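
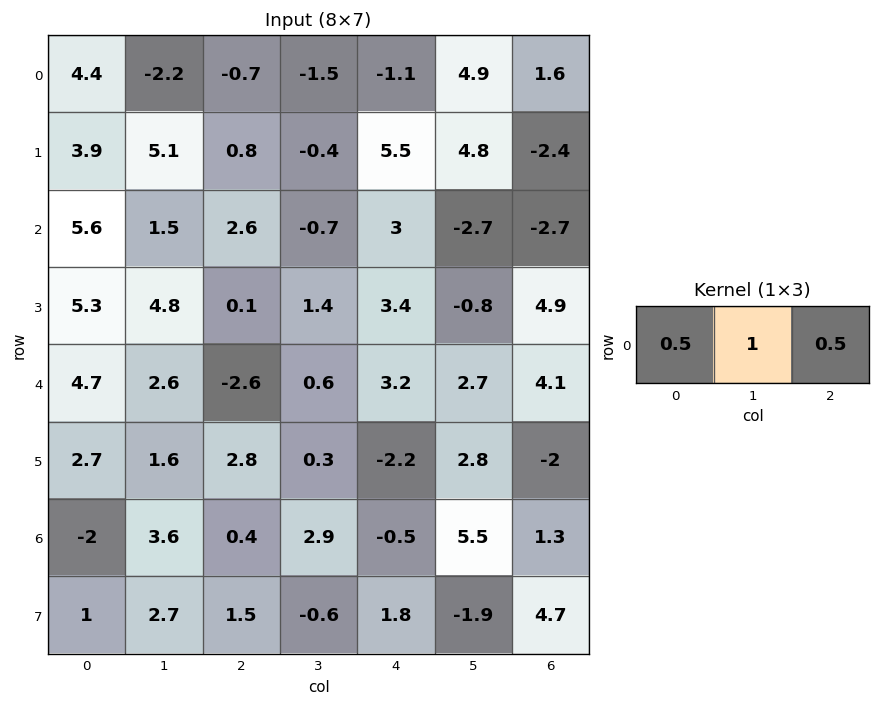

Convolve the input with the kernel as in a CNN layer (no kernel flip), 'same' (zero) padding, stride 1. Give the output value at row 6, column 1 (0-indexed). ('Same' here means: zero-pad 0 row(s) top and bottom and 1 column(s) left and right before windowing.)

2.8

The receptive field on the zero-padded input at this output position is [-2 3.6 0.4]. Elementwise product with the kernel and sum: -2·0.5 + 3.6·1 + 0.4·0.5.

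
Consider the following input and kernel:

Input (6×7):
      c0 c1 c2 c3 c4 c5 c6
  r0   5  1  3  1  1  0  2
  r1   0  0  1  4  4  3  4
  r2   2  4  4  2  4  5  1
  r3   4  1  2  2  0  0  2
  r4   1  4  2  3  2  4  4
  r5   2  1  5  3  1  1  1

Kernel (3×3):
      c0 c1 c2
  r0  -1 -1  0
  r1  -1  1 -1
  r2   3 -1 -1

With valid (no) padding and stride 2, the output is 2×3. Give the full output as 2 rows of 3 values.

-9 1 0
-14 -5 -13

Output[0,0]: The receptive field on the input at this output position is [5 1 3 / 0 0 1 / 2 4 4]. Elementwise product with the kernel and sum: 5·-1 + 1·-1 + 0·-1 + 0·1 + 1·-1 + 2·3 + 4·-1 + 4·-1.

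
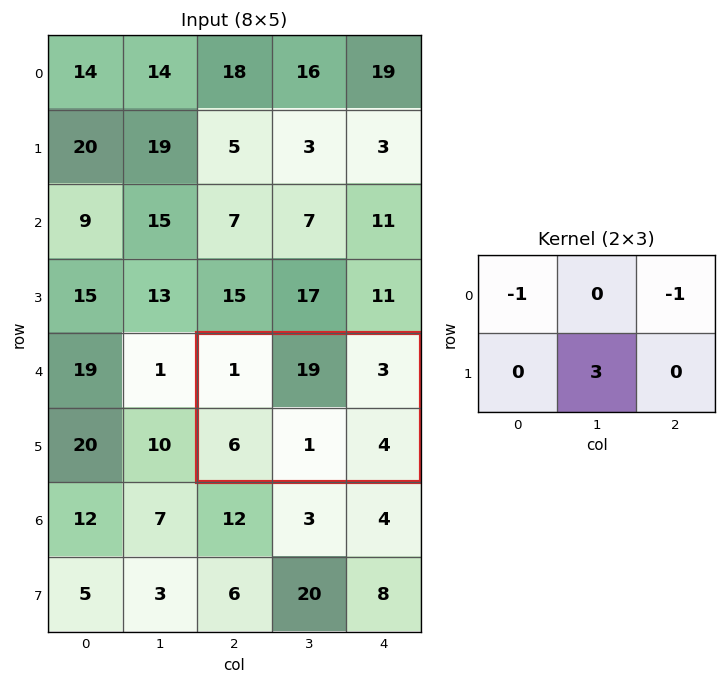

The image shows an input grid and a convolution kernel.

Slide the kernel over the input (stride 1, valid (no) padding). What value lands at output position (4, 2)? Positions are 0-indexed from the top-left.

-1

The receptive field on the input at this output position is [1 19 3 / 6 1 4]. Elementwise product with the kernel and sum: 1·-1 + 3·-1 + 1·3.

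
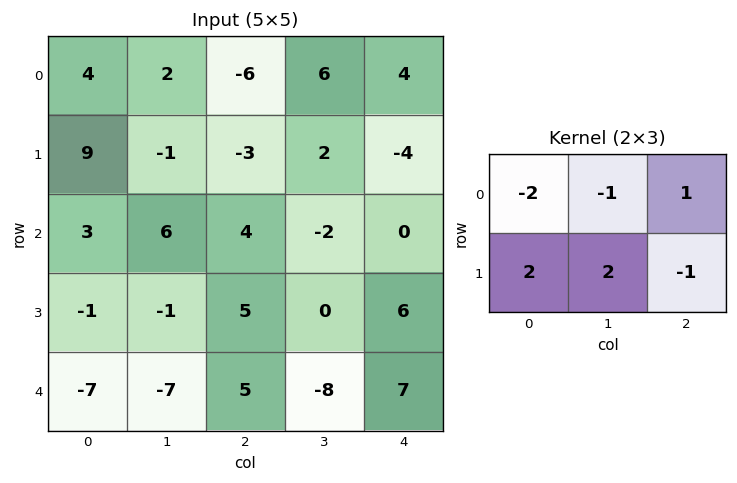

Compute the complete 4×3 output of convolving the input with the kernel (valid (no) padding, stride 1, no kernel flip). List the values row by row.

Output[0,0]: The receptive field on the input at this output position is [4 2 -6 / 9 -1 -3]. Elementwise product with the kernel and sum: 4·-2 + 2·-1 + -6·1 + 9·2 + -1·2 + -3·-1.

3 -2 12
-6 29 4
-17 -10 -2
-25 1 -17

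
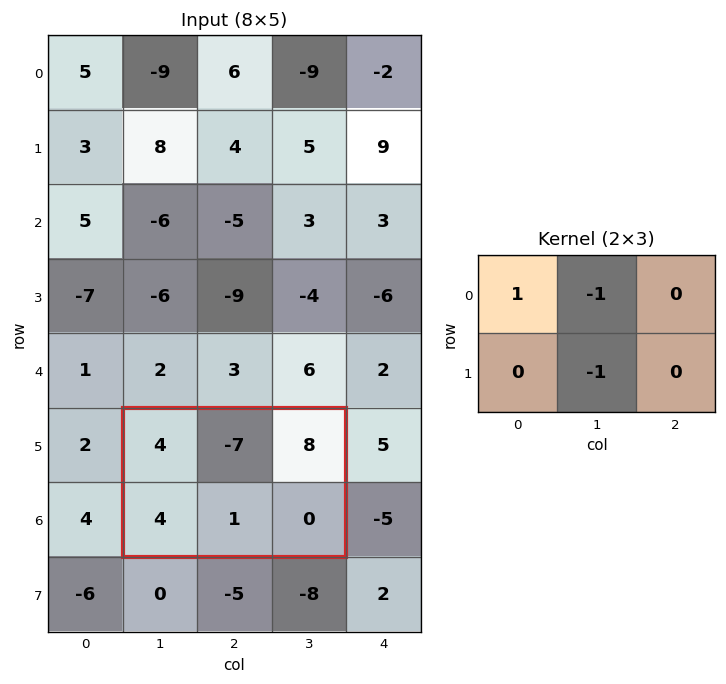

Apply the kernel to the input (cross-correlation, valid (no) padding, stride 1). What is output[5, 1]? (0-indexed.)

The receptive field on the input at this output position is [4 -7 8 / 4 1 0]. Elementwise product with the kernel and sum: 4·1 + -7·-1 + 1·-1.

10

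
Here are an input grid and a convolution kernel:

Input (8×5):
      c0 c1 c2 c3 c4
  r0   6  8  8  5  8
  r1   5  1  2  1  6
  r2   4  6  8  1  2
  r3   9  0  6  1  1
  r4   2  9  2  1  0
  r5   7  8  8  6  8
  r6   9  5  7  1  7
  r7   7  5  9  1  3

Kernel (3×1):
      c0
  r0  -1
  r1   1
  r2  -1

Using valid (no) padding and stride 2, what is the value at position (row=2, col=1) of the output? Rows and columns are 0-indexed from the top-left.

The receptive field on the input at this output position is [2 / 8 / 7]. Elementwise product with the kernel and sum: 2·-1 + 8·1 + 7·-1.

-1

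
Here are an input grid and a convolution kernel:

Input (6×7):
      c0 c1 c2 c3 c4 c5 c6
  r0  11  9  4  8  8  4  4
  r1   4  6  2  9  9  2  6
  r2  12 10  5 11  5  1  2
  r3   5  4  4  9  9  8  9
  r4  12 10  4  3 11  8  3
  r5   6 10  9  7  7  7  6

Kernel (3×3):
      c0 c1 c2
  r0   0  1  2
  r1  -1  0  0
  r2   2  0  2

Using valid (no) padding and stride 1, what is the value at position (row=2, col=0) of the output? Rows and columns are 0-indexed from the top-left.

47

The receptive field on the input at this output position is [12 10 5 / 5 4 4 / 12 10 4]. Elementwise product with the kernel and sum: 10·1 + 5·2 + 5·-1 + 12·2 + 4·2.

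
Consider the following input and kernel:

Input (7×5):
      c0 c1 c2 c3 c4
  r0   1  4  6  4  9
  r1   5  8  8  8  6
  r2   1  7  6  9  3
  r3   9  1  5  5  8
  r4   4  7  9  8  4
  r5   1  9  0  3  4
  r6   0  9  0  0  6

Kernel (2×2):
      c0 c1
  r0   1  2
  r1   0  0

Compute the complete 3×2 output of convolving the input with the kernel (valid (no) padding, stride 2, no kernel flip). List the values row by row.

9 14
15 24
18 25

Output[0,0]: The receptive field on the input at this output position is [1 4 / 5 8]. Elementwise product with the kernel and sum: 1·1 + 4·2.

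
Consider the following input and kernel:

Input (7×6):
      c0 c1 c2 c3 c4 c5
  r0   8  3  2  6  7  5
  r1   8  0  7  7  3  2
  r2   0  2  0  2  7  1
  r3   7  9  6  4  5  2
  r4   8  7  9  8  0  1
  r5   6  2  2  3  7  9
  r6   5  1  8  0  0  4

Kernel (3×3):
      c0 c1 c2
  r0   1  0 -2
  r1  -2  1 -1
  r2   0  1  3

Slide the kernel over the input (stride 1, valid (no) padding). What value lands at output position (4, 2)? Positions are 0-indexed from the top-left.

The receptive field on the input at this output position is [9 8 0 / 2 3 7 / 8 0 0]. Elementwise product with the kernel and sum: 9·1 + 0·-2 + 2·-2 + 3·1 + 7·-1 + 0·1 + 0·3.

1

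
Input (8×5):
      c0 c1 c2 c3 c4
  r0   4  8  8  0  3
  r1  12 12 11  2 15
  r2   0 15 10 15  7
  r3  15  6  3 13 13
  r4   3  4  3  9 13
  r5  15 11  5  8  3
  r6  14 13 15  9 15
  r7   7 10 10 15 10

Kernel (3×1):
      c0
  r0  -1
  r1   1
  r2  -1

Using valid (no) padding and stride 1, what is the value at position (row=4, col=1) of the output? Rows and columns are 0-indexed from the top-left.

-6

The receptive field on the input at this output position is [4 / 11 / 13]. Elementwise product with the kernel and sum: 4·-1 + 11·1 + 13·-1.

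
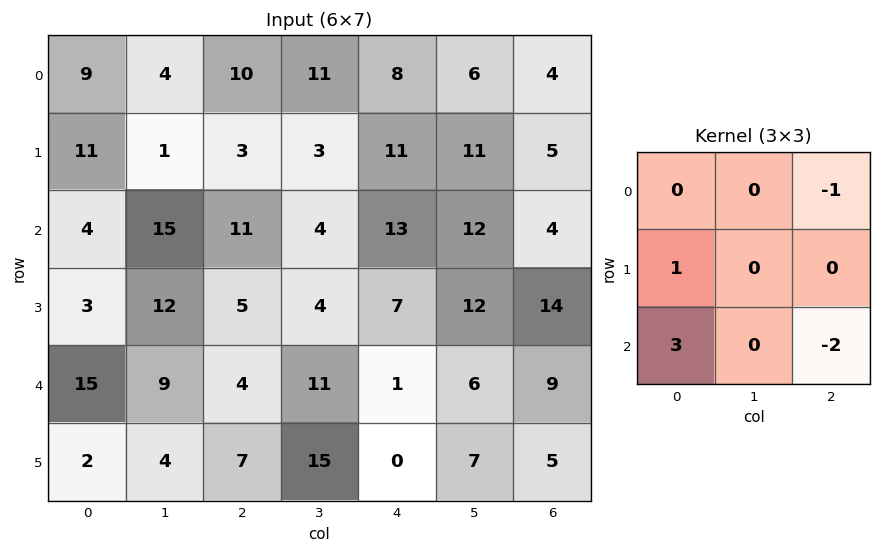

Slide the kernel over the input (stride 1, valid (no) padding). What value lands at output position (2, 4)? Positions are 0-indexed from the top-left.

The receptive field on the input at this output position is [13 12 4 / 7 12 14 / 1 6 9]. Elementwise product with the kernel and sum: 4·-1 + 7·1 + 1·3 + 9·-2.

-12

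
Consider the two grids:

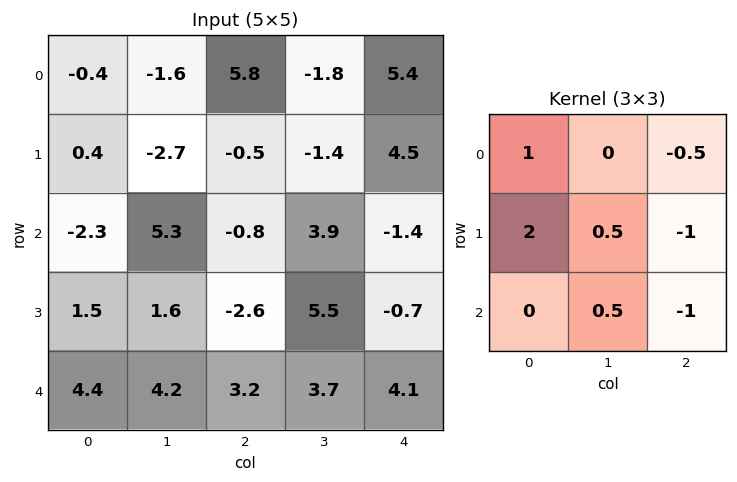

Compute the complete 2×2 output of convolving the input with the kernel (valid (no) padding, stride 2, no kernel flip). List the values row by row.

0.1 0.25
3.4 -4.1

Output[0,0]: The receptive field on the input at this output position is [-0.4 -1.6 5.8 / 0.4 -2.7 -0.5 / -2.3 5.3 -0.8]. Elementwise product with the kernel and sum: -0.4·1 + 5.8·-0.5 + 0.4·2 + -2.7·0.5 + -0.5·-1 + 5.3·0.5 + -0.8·-1.
Output[0,1]: The receptive field on the input at this output position is [5.8 -1.8 5.4 / -0.5 -1.4 4.5 / -0.8 3.9 -1.4]. Elementwise product with the kernel and sum: 5.8·1 + 5.4·-0.5 + -0.5·2 + -1.4·0.5 + 4.5·-1 + 3.9·0.5 + -1.4·-1.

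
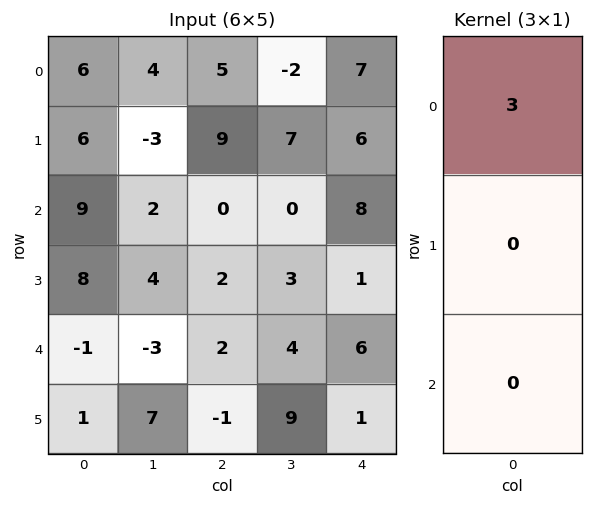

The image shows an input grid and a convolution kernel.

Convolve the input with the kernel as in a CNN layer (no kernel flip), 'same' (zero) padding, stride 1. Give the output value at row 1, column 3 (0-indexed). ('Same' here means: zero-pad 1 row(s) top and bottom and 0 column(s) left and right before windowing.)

-6

The receptive field on the zero-padded input at this output position is [-2 / 7 / 0]. Elementwise product with the kernel and sum: -2·3.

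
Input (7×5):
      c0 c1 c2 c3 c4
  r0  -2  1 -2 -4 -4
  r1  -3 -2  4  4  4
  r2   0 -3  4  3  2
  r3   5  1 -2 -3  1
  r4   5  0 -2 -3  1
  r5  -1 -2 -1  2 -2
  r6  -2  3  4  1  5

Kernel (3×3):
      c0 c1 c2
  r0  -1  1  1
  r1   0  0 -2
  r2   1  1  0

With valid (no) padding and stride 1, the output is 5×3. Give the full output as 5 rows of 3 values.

Output[0,0]: The receptive field on the input at this output position is [-2 1 -2 / -3 -2 4 / 0 -3 4]. Elementwise product with the kernel and sum: -2·-1 + 1·1 + -2·1 + 4·-2 + 0·1 + -3·1.
Output[0,1]: The receptive field on the input at this output position is [1 -2 -4 / -2 4 4 / -3 4 3]. Elementwise product with the kernel and sum: 1·-1 + -2·1 + -4·1 + 4·-2 + -3·1 + 4·1.

-10 -14 -7
3 3 -5
10 14 -6
-5 -3 -1
-4 -2 9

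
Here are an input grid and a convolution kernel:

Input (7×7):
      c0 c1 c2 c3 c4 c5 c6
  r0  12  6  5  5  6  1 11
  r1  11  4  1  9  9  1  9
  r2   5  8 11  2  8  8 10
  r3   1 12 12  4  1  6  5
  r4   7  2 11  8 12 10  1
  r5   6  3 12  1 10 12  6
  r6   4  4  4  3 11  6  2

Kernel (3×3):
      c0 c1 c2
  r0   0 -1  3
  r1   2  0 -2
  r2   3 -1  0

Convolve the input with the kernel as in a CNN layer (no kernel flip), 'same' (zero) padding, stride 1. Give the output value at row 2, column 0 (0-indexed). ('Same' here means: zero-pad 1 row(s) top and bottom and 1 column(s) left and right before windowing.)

-16

The receptive field on the zero-padded input at this output position is [0 11 4 / 0 5 8 / 0 1 12]. Elementwise product with the kernel and sum: 11·-1 + 4·3 + 0·2 + 8·-2 + 0·3 + 1·-1.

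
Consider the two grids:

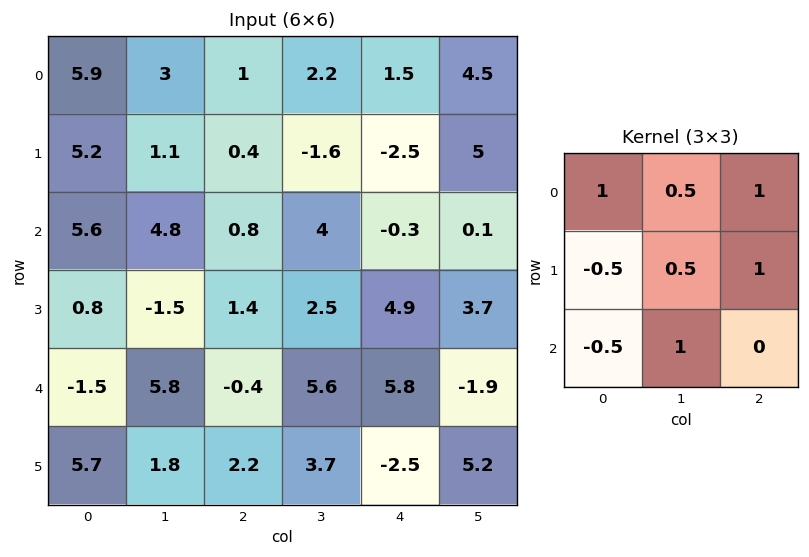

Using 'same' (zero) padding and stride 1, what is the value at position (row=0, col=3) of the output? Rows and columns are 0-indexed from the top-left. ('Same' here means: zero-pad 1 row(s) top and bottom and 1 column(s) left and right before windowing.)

0.3

The receptive field on the zero-padded input at this output position is [0 0 0 / 1 2.2 1.5 / 0.4 -1.6 -2.5]. Elementwise product with the kernel and sum: 0·1 + 0·0.5 + 0·1 + 1·-0.5 + 2.2·0.5 + 1.5·1 + 0.4·-0.5 + -1.6·1.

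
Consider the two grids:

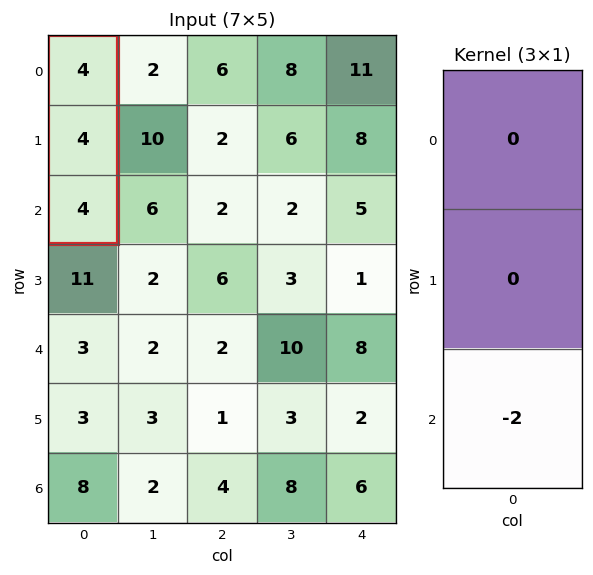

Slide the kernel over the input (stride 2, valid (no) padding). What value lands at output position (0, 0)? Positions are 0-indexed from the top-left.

-8

The receptive field on the input at this output position is [4 / 4 / 4]. Elementwise product with the kernel and sum: 4·-2.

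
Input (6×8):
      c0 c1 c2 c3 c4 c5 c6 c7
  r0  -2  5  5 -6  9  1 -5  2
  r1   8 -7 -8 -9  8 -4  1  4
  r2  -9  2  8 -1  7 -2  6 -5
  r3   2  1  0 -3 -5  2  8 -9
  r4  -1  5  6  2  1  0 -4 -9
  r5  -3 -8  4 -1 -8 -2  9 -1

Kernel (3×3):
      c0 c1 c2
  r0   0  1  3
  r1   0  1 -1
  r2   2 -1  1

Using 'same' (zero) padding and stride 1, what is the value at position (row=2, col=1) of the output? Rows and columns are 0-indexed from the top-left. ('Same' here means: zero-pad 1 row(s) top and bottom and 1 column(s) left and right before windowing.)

The receptive field on the zero-padded input at this output position is [8 -7 -8 / -9 2 8 / 2 1 0]. Elementwise product with the kernel and sum: -7·1 + -8·3 + 2·1 + 8·-1 + 2·2 + 1·-1 + 0·1.

-34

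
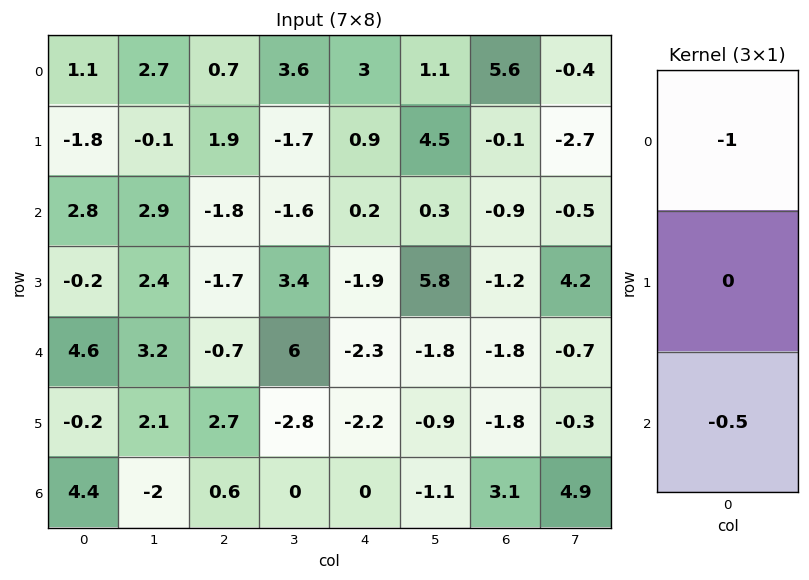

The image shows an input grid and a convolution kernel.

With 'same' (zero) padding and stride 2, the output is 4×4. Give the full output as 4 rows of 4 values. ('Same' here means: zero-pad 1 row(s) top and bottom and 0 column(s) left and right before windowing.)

0.9 -0.95 -0.45 0.05
1.9 -1.05 0.05 0.7
0.3 0.35 3 2.1
0.2 -2.7 2.2 1.8

Output[0,0]: The receptive field on the zero-padded input at this output position is [0 / 1.1 / -1.8]. Elementwise product with the kernel and sum: 0·-1 + -1.8·-0.5.
Output[0,1]: The receptive field on the zero-padded input at this output position is [0 / 0.7 / 1.9]. Elementwise product with the kernel and sum: 0·-1 + 1.9·-0.5.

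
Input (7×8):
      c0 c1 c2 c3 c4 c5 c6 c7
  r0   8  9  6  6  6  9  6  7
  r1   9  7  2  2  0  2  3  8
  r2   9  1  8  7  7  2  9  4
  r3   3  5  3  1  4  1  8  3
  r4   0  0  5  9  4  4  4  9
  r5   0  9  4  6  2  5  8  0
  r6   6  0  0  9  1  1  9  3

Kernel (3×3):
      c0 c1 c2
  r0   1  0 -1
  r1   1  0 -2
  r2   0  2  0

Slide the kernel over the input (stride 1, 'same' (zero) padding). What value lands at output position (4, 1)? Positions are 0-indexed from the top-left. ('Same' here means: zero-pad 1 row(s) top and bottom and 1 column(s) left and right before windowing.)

The receptive field on the zero-padded input at this output position is [3 5 3 / 0 0 5 / 0 9 4]. Elementwise product with the kernel and sum: 3·1 + 3·-1 + 0·1 + 5·-2 + 9·2.

8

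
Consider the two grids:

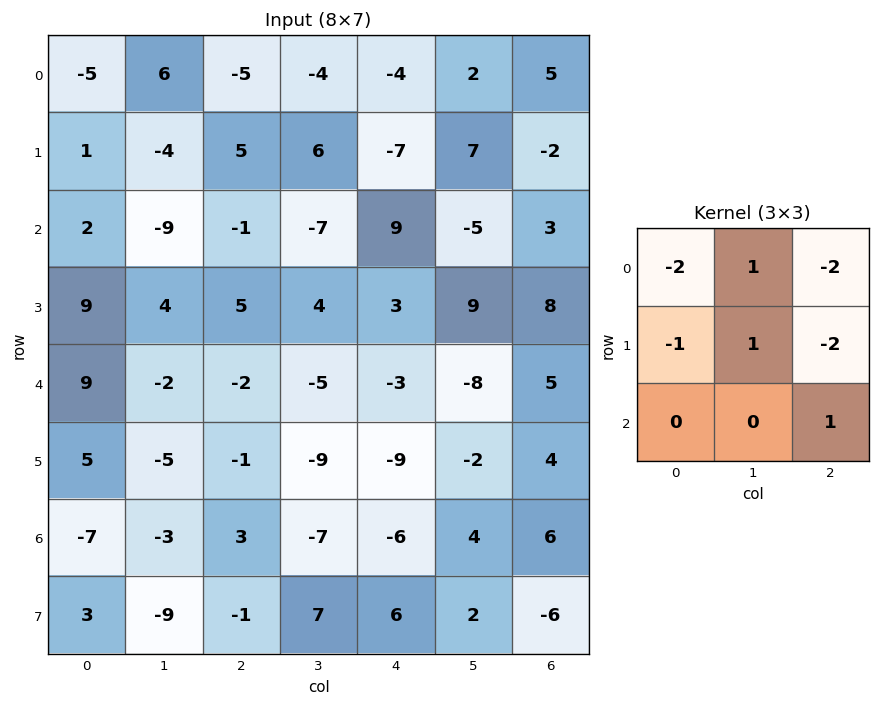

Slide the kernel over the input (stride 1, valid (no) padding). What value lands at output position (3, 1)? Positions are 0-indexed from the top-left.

-10

The receptive field on the input at this output position is [4 5 4 / -2 -2 -5 / -5 -1 -9]. Elementwise product with the kernel and sum: 4·-2 + 5·1 + 4·-2 + -2·-1 + -2·1 + -5·-2 + -9·1.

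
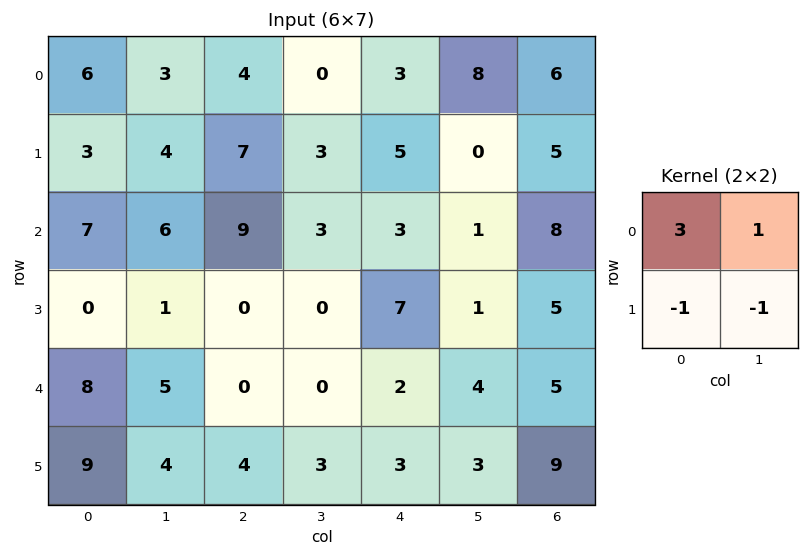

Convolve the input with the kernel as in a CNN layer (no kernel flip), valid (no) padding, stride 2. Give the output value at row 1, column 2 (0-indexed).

The receptive field on the input at this output position is [3 1 / 7 1]. Elementwise product with the kernel and sum: 3·3 + 1·1 + 7·-1 + 1·-1.

2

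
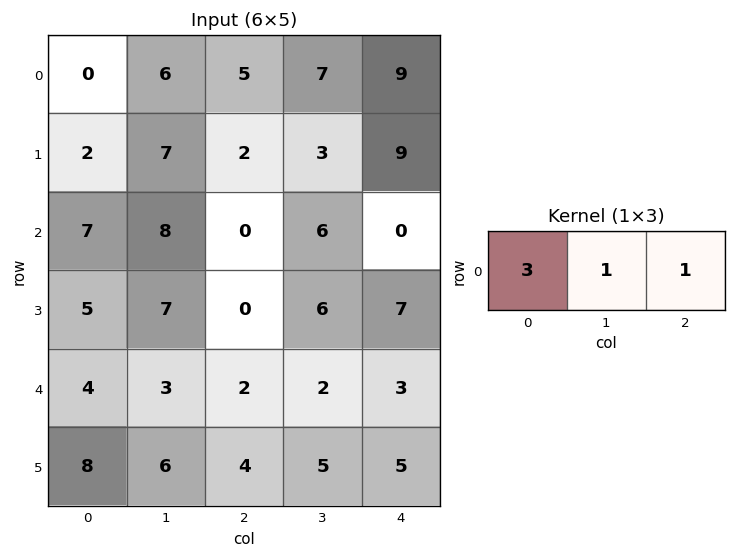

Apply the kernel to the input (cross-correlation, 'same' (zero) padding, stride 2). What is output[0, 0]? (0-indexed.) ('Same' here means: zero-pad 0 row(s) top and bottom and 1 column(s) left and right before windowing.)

The receptive field on the zero-padded input at this output position is [0 0 6]. Elementwise product with the kernel and sum: 0·3 + 0·1 + 6·1.

6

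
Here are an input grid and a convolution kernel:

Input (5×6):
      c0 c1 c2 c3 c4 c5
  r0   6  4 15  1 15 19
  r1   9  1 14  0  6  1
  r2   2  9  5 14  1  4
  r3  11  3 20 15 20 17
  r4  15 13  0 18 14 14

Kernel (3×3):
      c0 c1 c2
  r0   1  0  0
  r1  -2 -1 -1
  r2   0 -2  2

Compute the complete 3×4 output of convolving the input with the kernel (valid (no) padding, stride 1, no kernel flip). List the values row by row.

-35 6 -45 0
25 -46 -1 -39
-69 4 -78 -53

Output[0,0]: The receptive field on the input at this output position is [6 4 15 / 9 1 14 / 2 9 5]. Elementwise product with the kernel and sum: 6·1 + 9·-2 + 1·-1 + 14·-1 + 9·-2 + 5·2.
Output[0,1]: The receptive field on the input at this output position is [4 15 1 / 1 14 0 / 9 5 14]. Elementwise product with the kernel and sum: 4·1 + 1·-2 + 14·-1 + 0·-1 + 5·-2 + 14·2.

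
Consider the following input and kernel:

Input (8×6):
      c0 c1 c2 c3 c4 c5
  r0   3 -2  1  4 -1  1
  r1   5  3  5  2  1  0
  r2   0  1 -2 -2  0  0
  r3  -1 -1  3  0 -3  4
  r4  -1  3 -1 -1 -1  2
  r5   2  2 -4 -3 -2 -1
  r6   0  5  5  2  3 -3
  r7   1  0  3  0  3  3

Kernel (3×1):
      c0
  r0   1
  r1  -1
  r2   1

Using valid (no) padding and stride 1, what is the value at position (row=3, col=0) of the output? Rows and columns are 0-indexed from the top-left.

The receptive field on the input at this output position is [-1 / -1 / 2]. Elementwise product with the kernel and sum: -1·1 + -1·-1 + 2·1.

2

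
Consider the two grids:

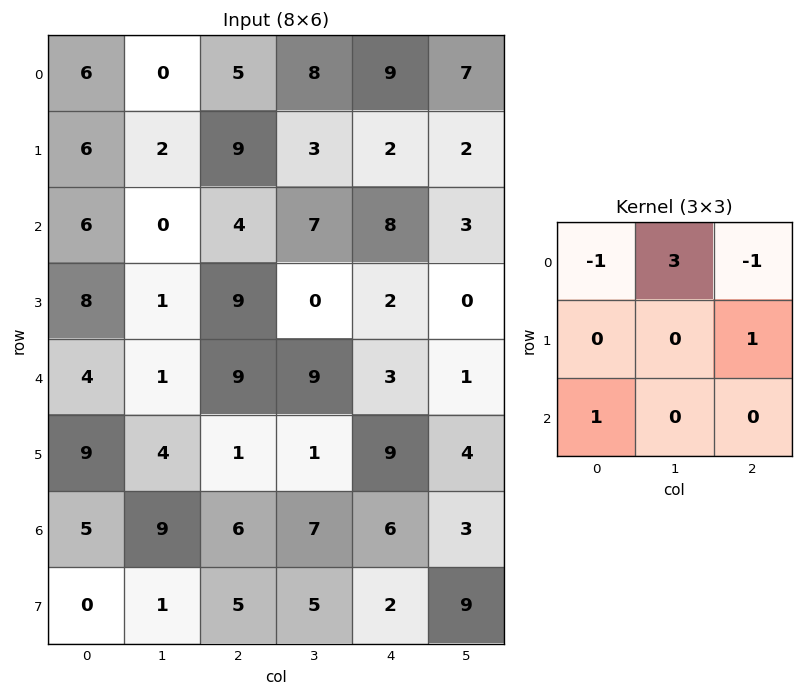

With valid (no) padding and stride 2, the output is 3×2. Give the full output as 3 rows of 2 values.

Output[0,0]: The receptive field on the input at this output position is [6 0 5 / 6 2 9 / 6 0 4]. Elementwise product with the kernel and sum: 6·-1 + 0·3 + 5·-1 + 9·1 + 6·1.

4 16
3 20
-4 30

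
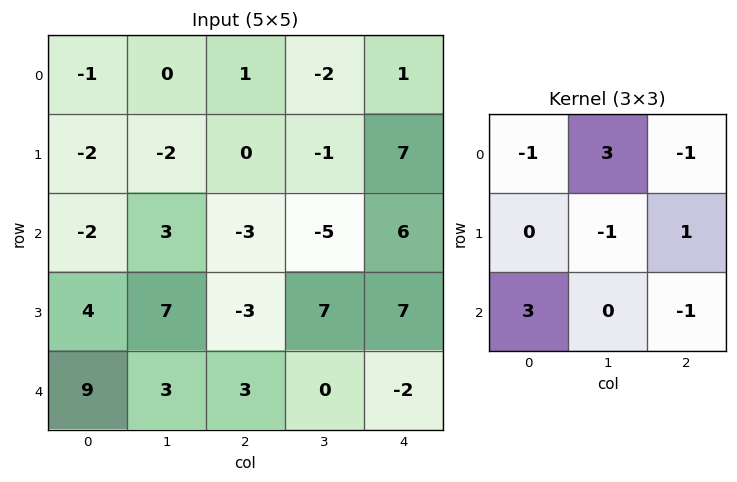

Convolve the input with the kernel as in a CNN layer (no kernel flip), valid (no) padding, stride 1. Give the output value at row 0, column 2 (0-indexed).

The receptive field on the input at this output position is [1 -2 1 / 0 -1 7 / -3 -5 6]. Elementwise product with the kernel and sum: 1·-1 + -2·3 + 1·-1 + -1·-1 + 7·1 + -3·3 + 6·-1.

-15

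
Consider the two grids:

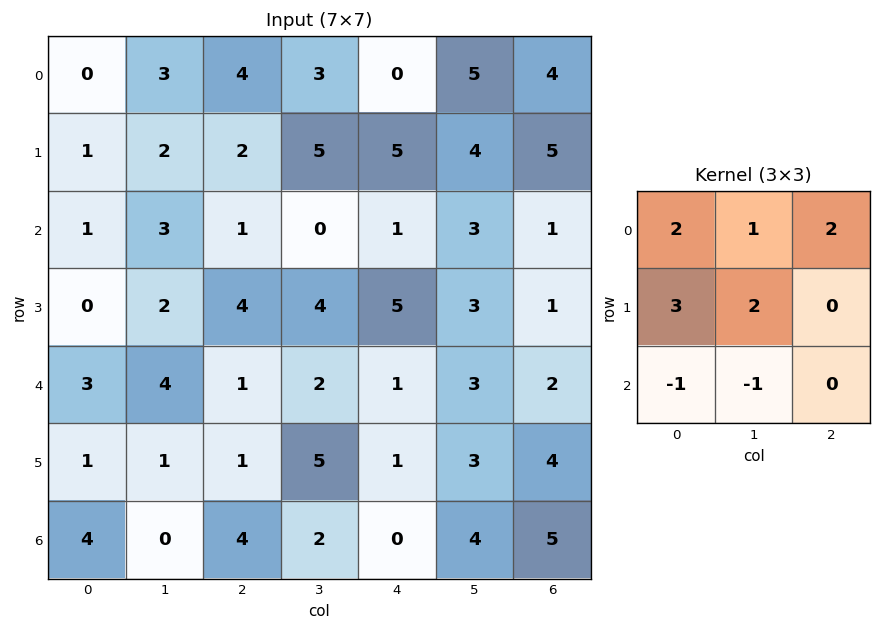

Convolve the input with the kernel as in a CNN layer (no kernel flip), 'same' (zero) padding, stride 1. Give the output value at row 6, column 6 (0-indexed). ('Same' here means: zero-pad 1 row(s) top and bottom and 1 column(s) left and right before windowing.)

The receptive field on the zero-padded input at this output position is [3 4 0 / 4 5 0 / 0 0 0]. Elementwise product with the kernel and sum: 3·2 + 4·1 + 0·2 + 4·3 + 5·2 + 0·-1 + 0·-1.

32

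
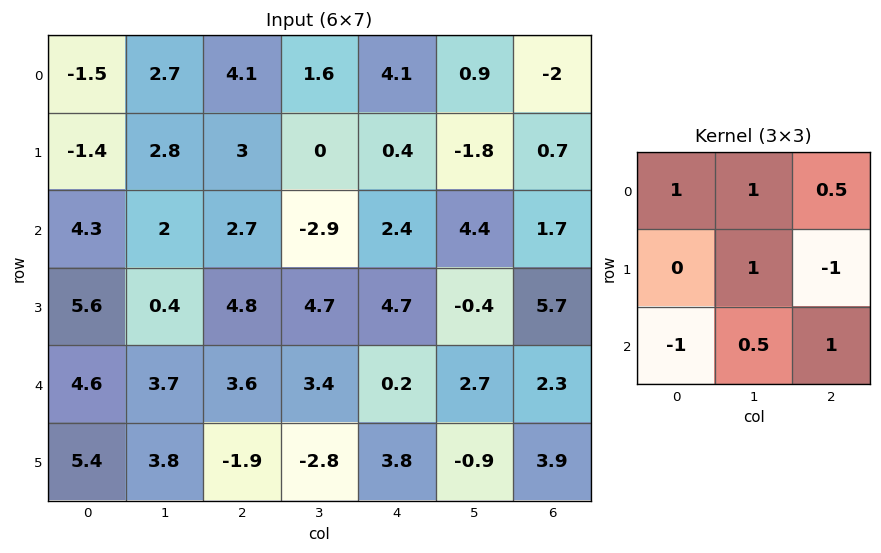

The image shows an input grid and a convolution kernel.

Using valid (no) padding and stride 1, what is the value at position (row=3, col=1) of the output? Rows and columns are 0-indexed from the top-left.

The receptive field on the input at this output position is [0.4 4.8 4.7 / 3.7 3.6 3.4 / 3.8 -1.9 -2.8]. Elementwise product with the kernel and sum: 0.4·1 + 4.8·1 + 4.7·0.5 + 3.6·1 + 3.4·-1 + 3.8·-1 + -1.9·0.5 + -2.8·1.

0.2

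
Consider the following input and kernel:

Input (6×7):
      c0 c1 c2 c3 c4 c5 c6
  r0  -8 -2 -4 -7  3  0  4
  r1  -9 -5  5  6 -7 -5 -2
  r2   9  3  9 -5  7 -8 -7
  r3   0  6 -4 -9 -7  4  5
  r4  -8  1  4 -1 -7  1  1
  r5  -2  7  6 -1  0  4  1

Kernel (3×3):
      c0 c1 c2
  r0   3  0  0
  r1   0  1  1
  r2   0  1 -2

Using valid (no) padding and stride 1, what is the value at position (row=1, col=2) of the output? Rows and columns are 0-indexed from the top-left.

22

The receptive field on the input at this output position is [5 6 -7 / 9 -5 7 / -4 -9 -7]. Elementwise product with the kernel and sum: 5·3 + -5·1 + 7·1 + -9·1 + -7·-2.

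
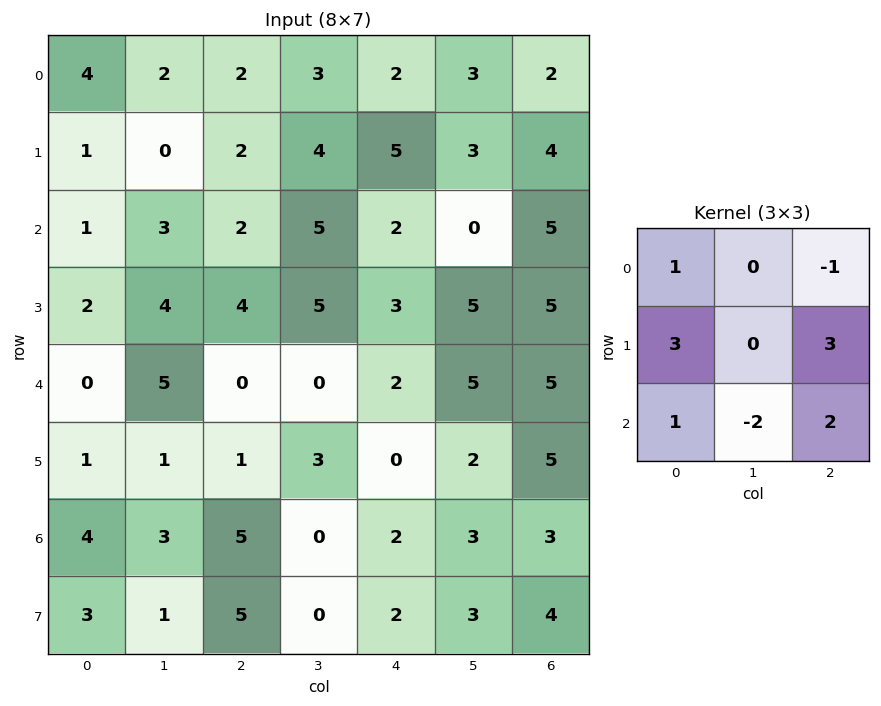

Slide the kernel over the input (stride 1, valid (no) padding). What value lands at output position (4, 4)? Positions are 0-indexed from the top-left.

14

The receptive field on the input at this output position is [2 5 5 / 0 2 5 / 2 3 3]. Elementwise product with the kernel and sum: 2·1 + 5·-1 + 0·3 + 5·3 + 2·1 + 3·-2 + 3·2.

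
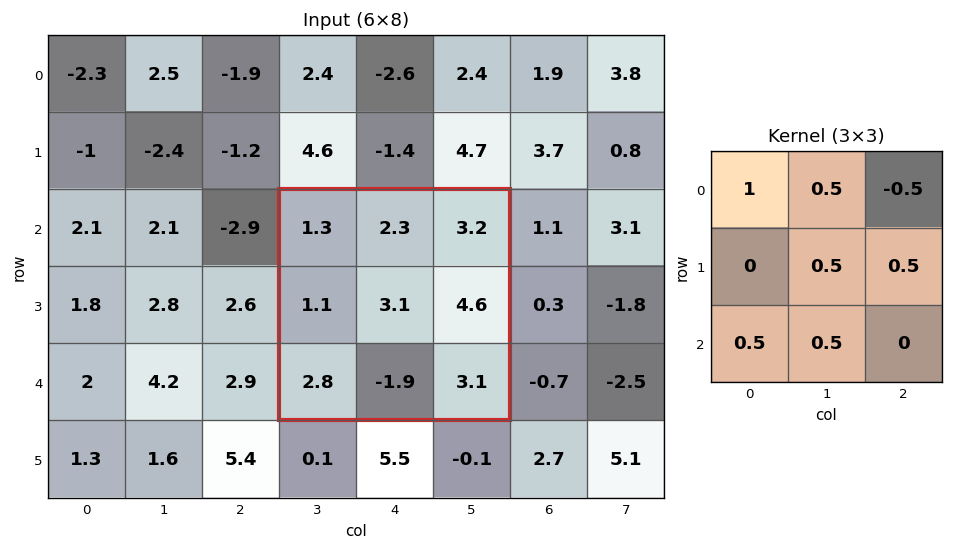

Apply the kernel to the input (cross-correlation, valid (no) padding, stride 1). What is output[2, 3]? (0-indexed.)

The receptive field on the input at this output position is [1.3 2.3 3.2 / 1.1 3.1 4.6 / 2.8 -1.9 3.1]. Elementwise product with the kernel and sum: 1.3·1 + 2.3·0.5 + 3.2·-0.5 + 3.1·0.5 + 4.6·0.5 + 2.8·0.5 + -1.9·0.5.

5.15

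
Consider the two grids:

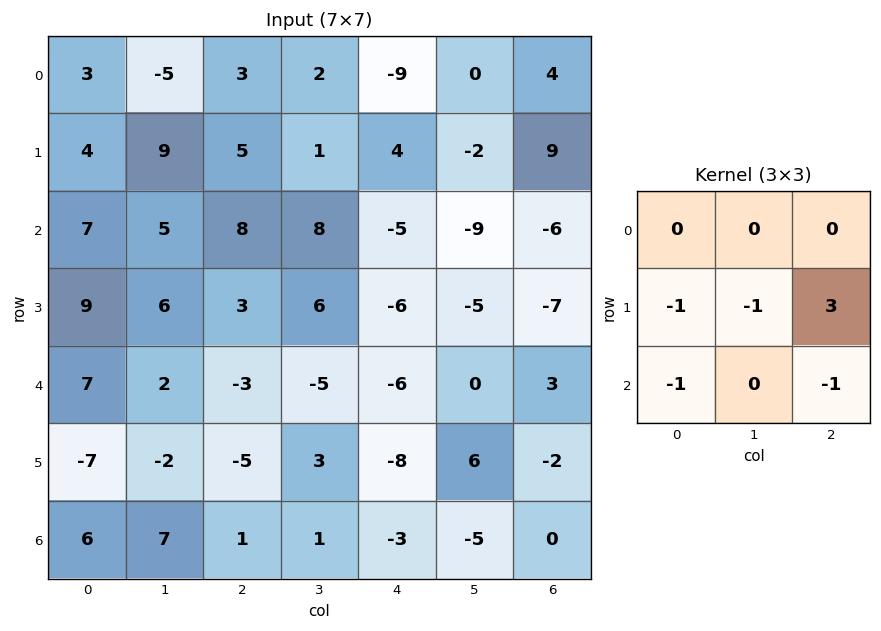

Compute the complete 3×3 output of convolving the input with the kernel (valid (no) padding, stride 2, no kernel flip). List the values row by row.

Output[0,0]: The receptive field on the input at this output position is [3 -5 3 / 4 9 5 / 7 5 8]. Elementwise product with the kernel and sum: 4·-1 + 9·-1 + 5·3 + 7·-1 + 8·-1.

-13 3 36
-10 -18 -7
-13 -20 -1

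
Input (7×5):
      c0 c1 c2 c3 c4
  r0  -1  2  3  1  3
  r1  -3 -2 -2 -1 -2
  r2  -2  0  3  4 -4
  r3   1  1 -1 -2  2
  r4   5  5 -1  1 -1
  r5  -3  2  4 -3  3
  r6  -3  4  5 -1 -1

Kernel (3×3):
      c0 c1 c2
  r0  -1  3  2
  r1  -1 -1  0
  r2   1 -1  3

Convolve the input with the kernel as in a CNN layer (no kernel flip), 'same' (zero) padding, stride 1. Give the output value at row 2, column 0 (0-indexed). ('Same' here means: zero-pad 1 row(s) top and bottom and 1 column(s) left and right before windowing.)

The receptive field on the zero-padded input at this output position is [0 -3 -2 / 0 -2 0 / 0 1 1]. Elementwise product with the kernel and sum: 0·-1 + -3·3 + -2·2 + 0·-1 + -2·-1 + 0·1 + 1·-1 + 1·3.

-9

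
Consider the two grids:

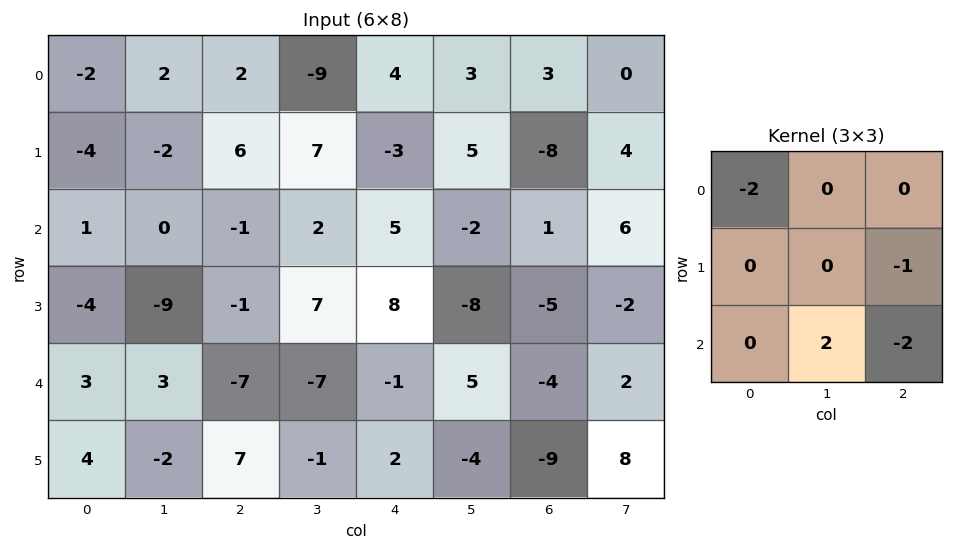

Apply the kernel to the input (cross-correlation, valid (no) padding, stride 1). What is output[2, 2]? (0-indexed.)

The receptive field on the input at this output position is [-1 2 5 / -1 7 8 / -7 -7 -1]. Elementwise product with the kernel and sum: -1·-2 + 8·-1 + -7·2 + -1·-2.

-18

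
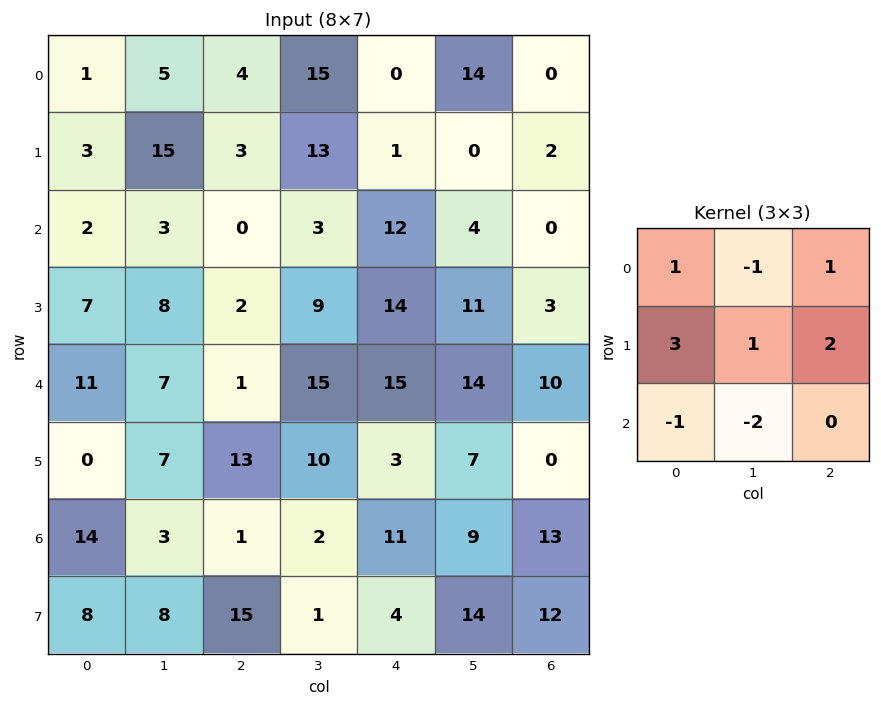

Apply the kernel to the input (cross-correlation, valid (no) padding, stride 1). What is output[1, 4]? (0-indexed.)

7

The receptive field on the input at this output position is [1 0 2 / 12 4 0 / 14 11 3]. Elementwise product with the kernel and sum: 1·1 + 0·-1 + 2·1 + 12·3 + 4·1 + 0·2 + 14·-1 + 11·-2.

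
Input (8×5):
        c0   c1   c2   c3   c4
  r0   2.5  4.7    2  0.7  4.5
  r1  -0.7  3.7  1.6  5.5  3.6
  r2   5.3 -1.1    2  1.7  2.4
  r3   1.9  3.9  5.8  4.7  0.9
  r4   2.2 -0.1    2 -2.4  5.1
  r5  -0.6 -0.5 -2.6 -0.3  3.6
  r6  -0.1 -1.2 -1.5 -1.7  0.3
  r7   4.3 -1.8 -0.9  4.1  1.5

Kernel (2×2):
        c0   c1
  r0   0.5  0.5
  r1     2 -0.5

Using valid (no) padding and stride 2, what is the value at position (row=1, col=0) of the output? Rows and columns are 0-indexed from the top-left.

The receptive field on the input at this output position is [5.3 -1.1 / 1.9 3.9]. Elementwise product with the kernel and sum: 5.3·0.5 + -1.1·0.5 + 1.9·2 + 3.9·-0.5.

3.95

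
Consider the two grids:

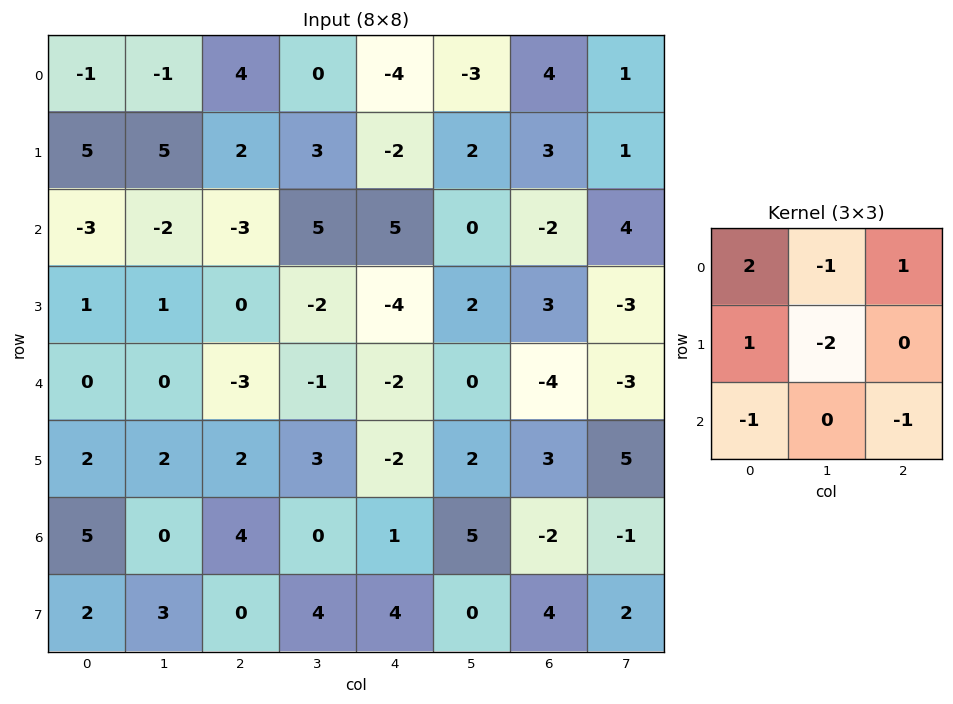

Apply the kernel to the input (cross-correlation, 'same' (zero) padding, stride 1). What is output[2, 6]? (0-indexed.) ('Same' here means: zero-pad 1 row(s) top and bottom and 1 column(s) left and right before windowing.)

The receptive field on the zero-padded input at this output position is [2 3 1 / 0 -2 4 / 2 3 -3]. Elementwise product with the kernel and sum: 2·2 + 3·-1 + 1·1 + 0·1 + -2·-2 + 2·-1 + -3·-1.

7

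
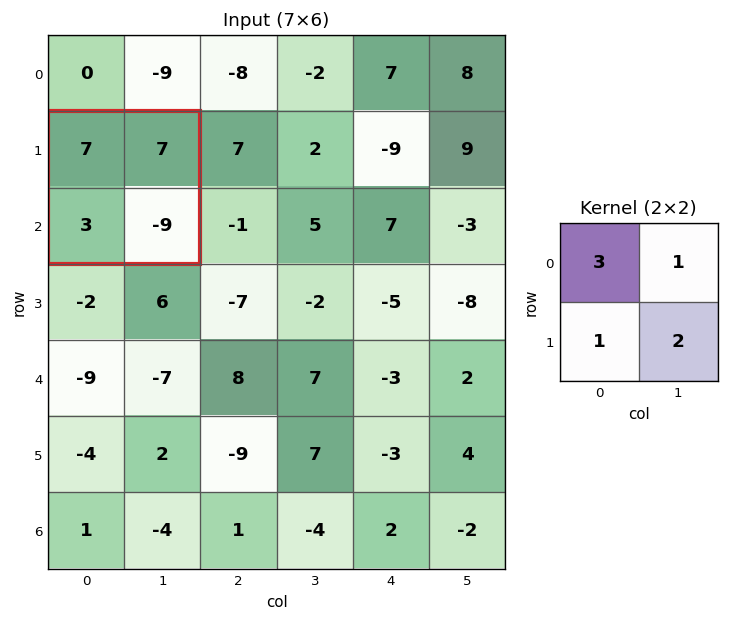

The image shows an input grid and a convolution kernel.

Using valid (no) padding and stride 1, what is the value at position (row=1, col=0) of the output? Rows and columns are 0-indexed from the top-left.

13

The receptive field on the input at this output position is [7 7 / 3 -9]. Elementwise product with the kernel and sum: 7·3 + 7·1 + 3·1 + -9·2.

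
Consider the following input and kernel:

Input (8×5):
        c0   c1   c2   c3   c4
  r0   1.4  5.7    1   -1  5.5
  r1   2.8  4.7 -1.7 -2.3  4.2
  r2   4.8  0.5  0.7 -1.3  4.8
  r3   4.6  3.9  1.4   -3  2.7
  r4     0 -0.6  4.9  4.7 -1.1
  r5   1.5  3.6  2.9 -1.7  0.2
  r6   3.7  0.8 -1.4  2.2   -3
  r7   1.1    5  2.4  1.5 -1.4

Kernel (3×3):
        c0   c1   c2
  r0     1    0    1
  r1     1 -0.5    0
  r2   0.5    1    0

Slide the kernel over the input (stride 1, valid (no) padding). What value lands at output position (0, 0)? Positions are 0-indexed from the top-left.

The receptive field on the input at this output position is [1.4 5.7 1 / 2.8 4.7 -1.7 / 4.8 0.5 0.7]. Elementwise product with the kernel and sum: 1.4·1 + 1·1 + 2.8·1 + 4.7·-0.5 + 4.8·0.5 + 0.5·1.

5.75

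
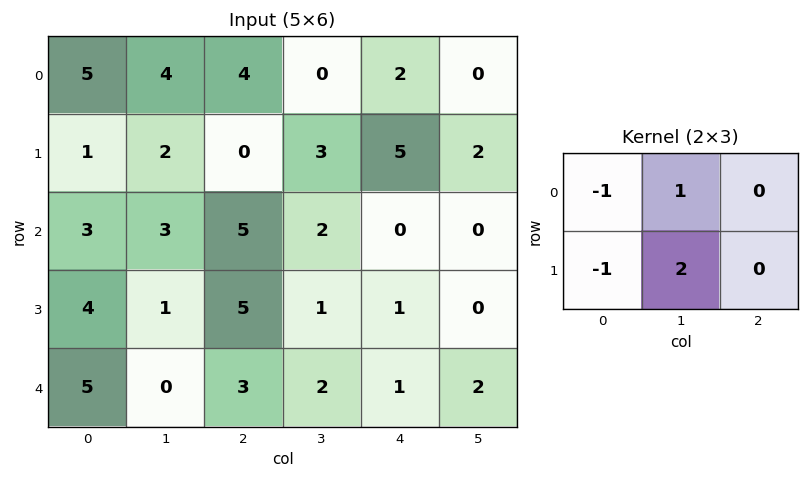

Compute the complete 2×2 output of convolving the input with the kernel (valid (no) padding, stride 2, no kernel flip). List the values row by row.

2 2
-2 -6

Output[0,0]: The receptive field on the input at this output position is [5 4 4 / 1 2 0]. Elementwise product with the kernel and sum: 5·-1 + 4·1 + 1·-1 + 2·2.
Output[0,1]: The receptive field on the input at this output position is [4 0 2 / 0 3 5]. Elementwise product with the kernel and sum: 4·-1 + 0·1 + 0·-1 + 3·2.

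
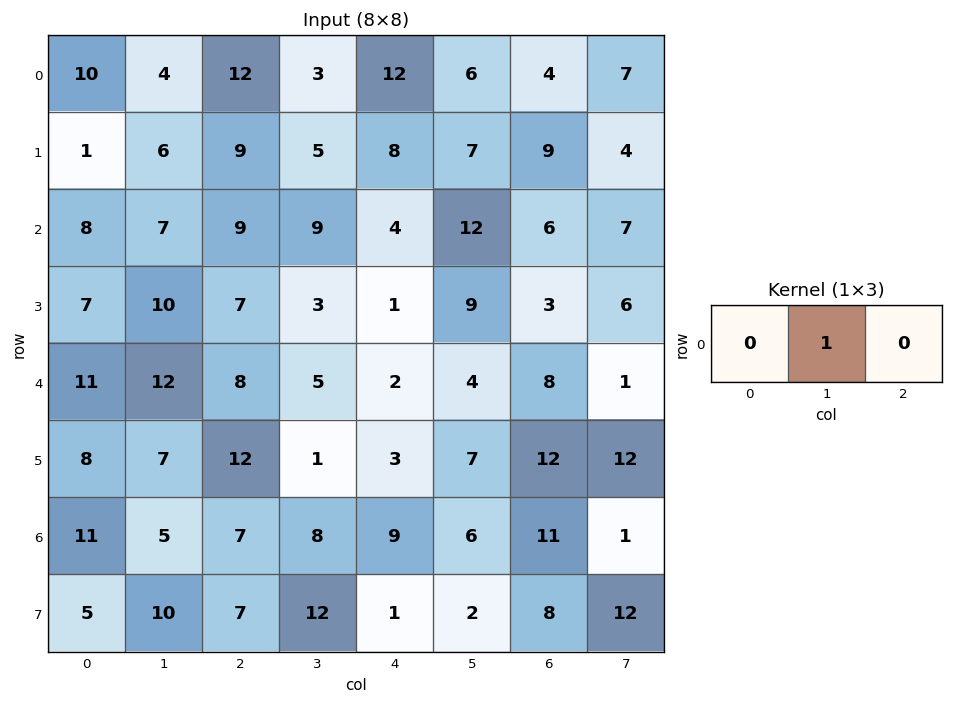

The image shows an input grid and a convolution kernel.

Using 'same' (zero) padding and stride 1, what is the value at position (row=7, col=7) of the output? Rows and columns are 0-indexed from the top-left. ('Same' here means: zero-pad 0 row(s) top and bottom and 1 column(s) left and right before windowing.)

12

The receptive field on the zero-padded input at this output position is [8 12 0]. Elementwise product with the kernel and sum: 12·1.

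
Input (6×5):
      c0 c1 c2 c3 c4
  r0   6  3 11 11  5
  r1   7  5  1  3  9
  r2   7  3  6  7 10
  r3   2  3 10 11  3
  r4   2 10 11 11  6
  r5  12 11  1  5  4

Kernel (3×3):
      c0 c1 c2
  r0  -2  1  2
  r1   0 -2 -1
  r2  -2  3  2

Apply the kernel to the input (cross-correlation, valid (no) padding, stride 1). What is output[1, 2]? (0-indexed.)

14

The receptive field on the input at this output position is [1 3 9 / 6 7 10 / 10 11 3]. Elementwise product with the kernel and sum: 1·-2 + 3·1 + 9·2 + 7·-2 + 10·-1 + 10·-2 + 11·3 + 3·2.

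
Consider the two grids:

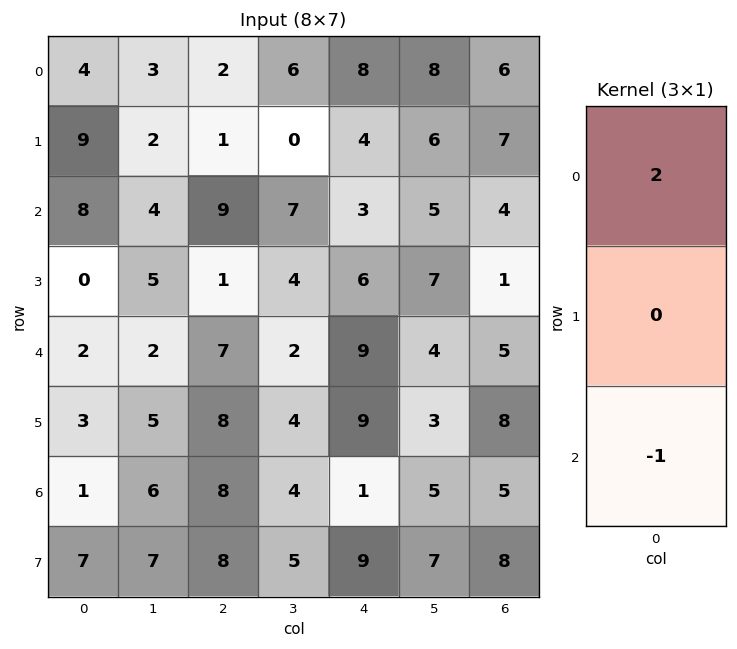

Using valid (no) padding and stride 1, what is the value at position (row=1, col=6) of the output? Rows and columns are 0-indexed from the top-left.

The receptive field on the input at this output position is [7 / 4 / 1]. Elementwise product with the kernel and sum: 7·2 + 1·-1.

13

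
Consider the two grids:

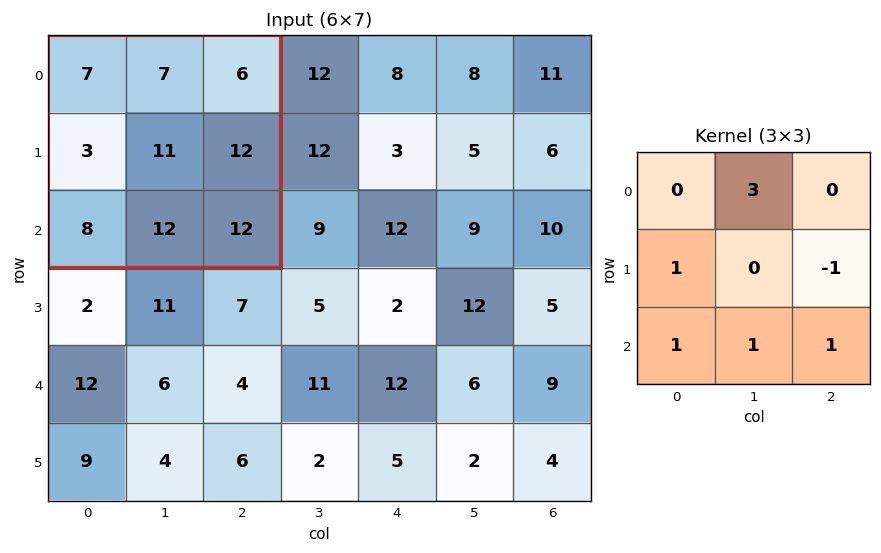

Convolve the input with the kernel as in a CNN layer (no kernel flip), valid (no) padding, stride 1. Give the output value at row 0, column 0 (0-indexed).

44

The receptive field on the input at this output position is [7 7 6 / 3 11 12 / 8 12 12]. Elementwise product with the kernel and sum: 7·3 + 3·1 + 12·-1 + 8·1 + 12·1 + 12·1.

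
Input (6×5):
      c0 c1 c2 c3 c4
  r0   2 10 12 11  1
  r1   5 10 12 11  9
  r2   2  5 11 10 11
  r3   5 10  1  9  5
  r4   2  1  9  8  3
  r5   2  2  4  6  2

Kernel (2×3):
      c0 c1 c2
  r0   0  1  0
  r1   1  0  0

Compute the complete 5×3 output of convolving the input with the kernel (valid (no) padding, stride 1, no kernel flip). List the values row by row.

15 22 23
12 17 22
10 21 11
12 2 18
3 11 12

Output[0,0]: The receptive field on the input at this output position is [2 10 12 / 5 10 12]. Elementwise product with the kernel and sum: 10·1 + 5·1.
Output[0,1]: The receptive field on the input at this output position is [10 12 11 / 10 12 11]. Elementwise product with the kernel and sum: 12·1 + 10·1.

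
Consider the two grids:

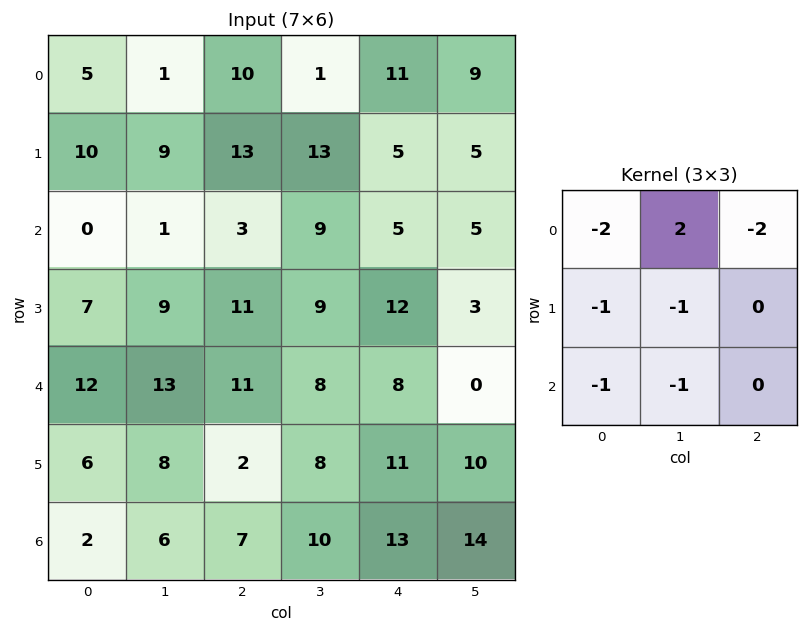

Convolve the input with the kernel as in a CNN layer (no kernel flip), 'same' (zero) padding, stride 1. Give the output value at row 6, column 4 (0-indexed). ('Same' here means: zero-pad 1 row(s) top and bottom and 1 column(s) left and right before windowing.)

-37

The receptive field on the zero-padded input at this output position is [8 11 10 / 10 13 14 / 0 0 0]. Elementwise product with the kernel and sum: 8·-2 + 11·2 + 10·-2 + 10·-1 + 13·-1 + 0·-1 + 0·-1.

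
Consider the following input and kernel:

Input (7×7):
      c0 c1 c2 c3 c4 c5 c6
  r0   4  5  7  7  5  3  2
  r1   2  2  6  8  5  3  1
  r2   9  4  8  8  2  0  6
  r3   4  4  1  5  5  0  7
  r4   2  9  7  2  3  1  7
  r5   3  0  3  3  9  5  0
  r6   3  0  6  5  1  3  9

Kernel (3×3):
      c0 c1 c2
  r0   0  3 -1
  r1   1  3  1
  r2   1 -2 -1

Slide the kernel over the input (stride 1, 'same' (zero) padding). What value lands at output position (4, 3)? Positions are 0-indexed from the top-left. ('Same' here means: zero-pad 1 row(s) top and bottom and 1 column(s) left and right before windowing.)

14

The receptive field on the zero-padded input at this output position is [1 5 5 / 7 2 3 / 3 3 9]. Elementwise product with the kernel and sum: 5·3 + 5·-1 + 7·1 + 2·3 + 3·1 + 3·1 + 3·-2 + 9·-1.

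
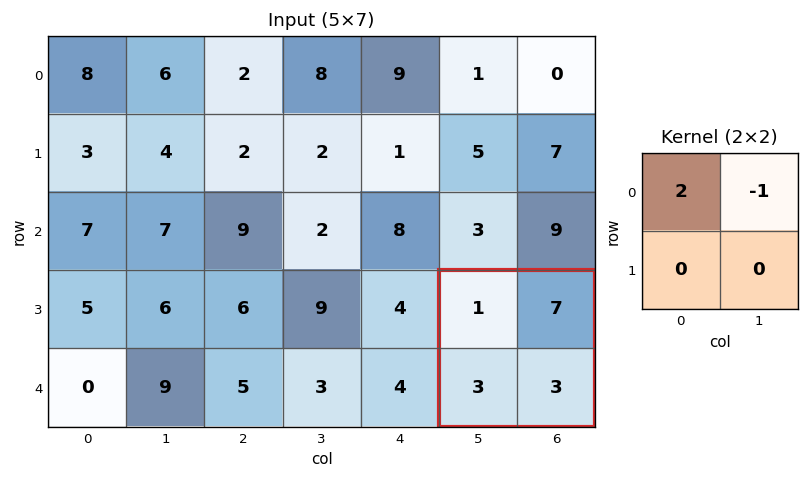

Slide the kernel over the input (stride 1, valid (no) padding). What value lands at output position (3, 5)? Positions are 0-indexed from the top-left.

The receptive field on the input at this output position is [1 7 / 3 3]. Elementwise product with the kernel and sum: 1·2 + 7·-1.

-5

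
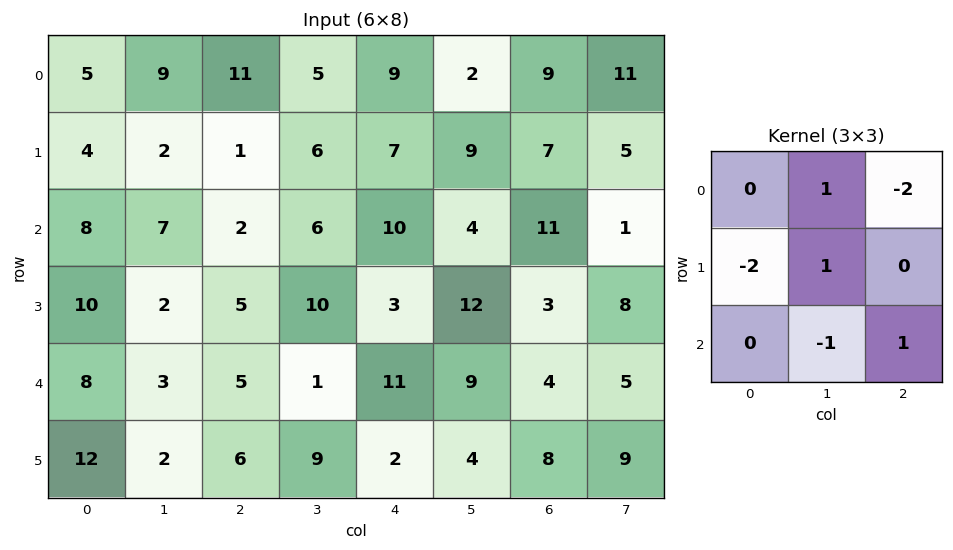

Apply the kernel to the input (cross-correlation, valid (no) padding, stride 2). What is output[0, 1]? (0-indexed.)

-5

The receptive field on the input at this output position is [11 5 9 / 1 6 7 / 2 6 10]. Elementwise product with the kernel and sum: 5·1 + 9·-2 + 1·-2 + 6·1 + 6·-1 + 10·1.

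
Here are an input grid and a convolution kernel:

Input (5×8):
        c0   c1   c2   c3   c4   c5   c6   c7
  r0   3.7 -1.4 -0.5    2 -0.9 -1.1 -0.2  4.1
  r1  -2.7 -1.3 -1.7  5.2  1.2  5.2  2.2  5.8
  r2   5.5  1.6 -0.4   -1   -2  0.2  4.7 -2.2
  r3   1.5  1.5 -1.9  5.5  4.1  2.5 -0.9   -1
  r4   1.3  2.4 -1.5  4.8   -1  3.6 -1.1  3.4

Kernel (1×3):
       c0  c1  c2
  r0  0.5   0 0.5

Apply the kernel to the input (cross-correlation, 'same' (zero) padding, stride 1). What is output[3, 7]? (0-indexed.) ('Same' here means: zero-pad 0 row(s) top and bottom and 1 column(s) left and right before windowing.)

The receptive field on the zero-padded input at this output position is [-0.9 -1 0]. Elementwise product with the kernel and sum: -0.9·0.5 + 0·0.5.

-0.45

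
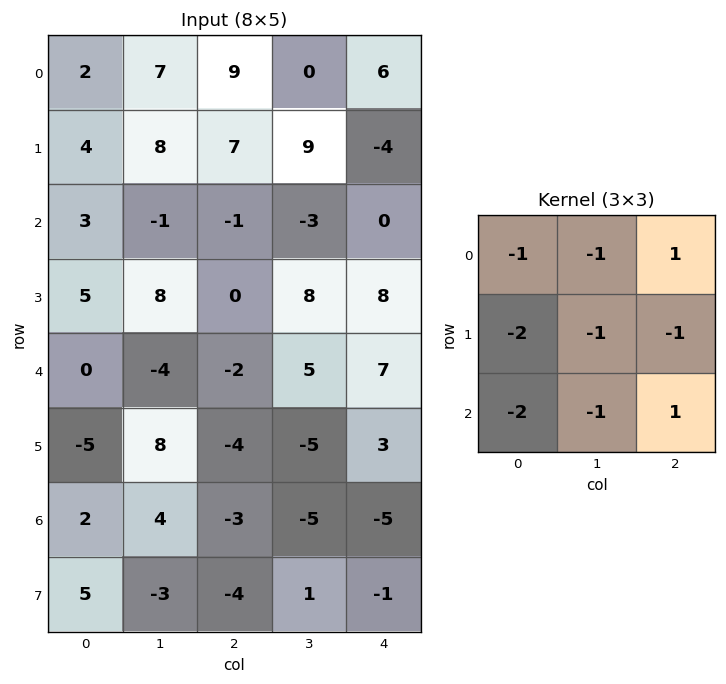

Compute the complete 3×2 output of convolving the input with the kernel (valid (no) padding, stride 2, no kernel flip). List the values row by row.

Output[0,0]: The receptive field on the input at this output position is [2 7 9 / 4 8 7 / 3 -1 -1]. Elementwise product with the kernel and sum: 2·-1 + 7·-1 + 9·1 + 4·-2 + 8·-1 + 7·-1 + 3·-2 + -1·-1 + -1·1.

-29 -17
-19 -6
-3 20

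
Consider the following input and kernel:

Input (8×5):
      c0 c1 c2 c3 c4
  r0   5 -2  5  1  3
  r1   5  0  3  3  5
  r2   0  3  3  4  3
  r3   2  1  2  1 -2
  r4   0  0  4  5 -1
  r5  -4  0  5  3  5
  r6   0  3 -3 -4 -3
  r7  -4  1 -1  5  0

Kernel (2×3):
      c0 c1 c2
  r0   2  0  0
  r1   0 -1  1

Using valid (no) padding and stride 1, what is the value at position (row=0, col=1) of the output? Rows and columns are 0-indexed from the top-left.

-4

The receptive field on the input at this output position is [-2 5 1 / 0 3 3]. Elementwise product with the kernel and sum: -2·2 + 3·-1 + 3·1.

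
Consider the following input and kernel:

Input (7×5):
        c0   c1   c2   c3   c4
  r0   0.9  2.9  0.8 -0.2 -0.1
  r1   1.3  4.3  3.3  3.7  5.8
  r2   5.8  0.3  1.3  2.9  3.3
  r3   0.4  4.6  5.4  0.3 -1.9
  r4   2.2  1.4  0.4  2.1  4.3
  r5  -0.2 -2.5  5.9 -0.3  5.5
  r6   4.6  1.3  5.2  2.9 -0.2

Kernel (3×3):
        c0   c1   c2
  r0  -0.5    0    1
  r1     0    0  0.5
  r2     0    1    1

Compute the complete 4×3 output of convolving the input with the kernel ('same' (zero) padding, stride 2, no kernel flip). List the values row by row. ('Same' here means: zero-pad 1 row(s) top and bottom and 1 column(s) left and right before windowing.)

7.05 6.9 5.8
9.45 8.7 -3.75
2.6 4.65 5.35
-1.85 2.4 0.15

Output[0,0]: The receptive field on the zero-padded input at this output position is [0 0 0 / 0 0.9 2.9 / 0 1.3 4.3]. Elementwise product with the kernel and sum: 0·-0.5 + 0·1 + 2.9·0.5 + 1.3·1 + 4.3·1.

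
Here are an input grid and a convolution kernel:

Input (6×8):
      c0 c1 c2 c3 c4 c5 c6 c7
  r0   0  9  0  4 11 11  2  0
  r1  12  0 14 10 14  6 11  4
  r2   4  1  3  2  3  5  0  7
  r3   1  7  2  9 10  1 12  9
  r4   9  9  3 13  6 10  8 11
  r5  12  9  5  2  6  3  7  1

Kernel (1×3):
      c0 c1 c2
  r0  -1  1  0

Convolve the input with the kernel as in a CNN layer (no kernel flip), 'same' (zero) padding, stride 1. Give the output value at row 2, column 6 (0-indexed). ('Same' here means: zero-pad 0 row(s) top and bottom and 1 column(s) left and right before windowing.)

The receptive field on the zero-padded input at this output position is [5 0 7]. Elementwise product with the kernel and sum: 5·-1 + 0·1.

-5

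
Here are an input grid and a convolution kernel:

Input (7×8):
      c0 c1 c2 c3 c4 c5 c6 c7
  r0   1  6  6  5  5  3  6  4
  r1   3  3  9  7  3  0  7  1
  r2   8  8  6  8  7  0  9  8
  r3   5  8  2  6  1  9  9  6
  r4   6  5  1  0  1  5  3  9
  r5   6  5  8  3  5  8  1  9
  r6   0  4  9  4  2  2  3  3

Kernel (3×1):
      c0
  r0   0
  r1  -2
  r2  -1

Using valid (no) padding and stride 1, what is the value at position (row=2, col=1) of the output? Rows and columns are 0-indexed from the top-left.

-21

The receptive field on the input at this output position is [8 / 8 / 5]. Elementwise product with the kernel and sum: 8·-2 + 5·-1.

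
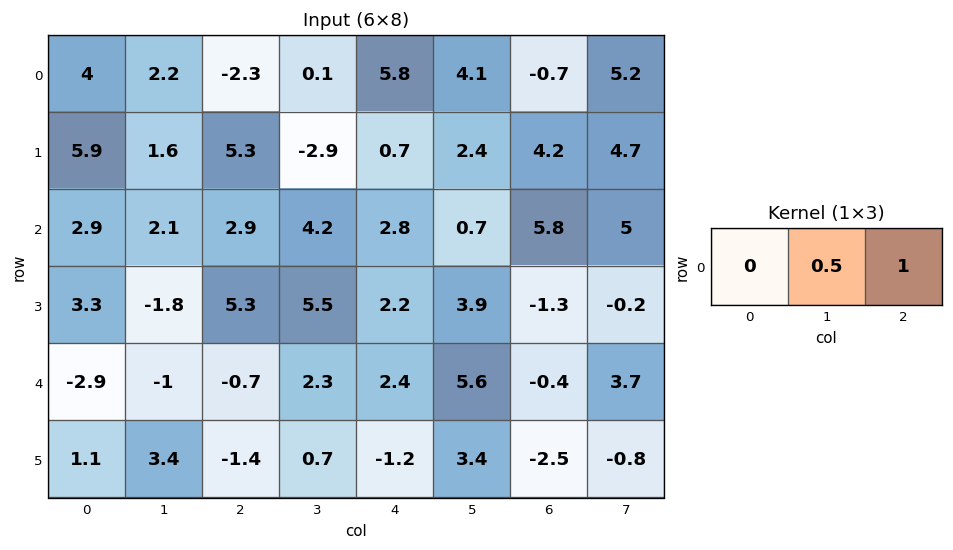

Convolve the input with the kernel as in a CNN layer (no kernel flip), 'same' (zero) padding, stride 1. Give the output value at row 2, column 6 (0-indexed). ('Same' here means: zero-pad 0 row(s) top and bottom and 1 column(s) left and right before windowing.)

7.9

The receptive field on the zero-padded input at this output position is [0.7 5.8 5]. Elementwise product with the kernel and sum: 5.8·0.5 + 5·1.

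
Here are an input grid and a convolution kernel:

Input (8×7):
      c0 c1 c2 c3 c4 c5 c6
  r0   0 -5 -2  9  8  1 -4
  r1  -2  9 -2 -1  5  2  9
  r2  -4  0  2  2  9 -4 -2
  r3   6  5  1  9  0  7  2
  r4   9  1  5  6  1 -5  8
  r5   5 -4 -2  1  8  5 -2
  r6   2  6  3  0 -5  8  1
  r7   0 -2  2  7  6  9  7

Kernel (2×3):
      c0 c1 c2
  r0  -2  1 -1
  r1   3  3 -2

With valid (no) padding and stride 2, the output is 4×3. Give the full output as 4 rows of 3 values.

22 -14 -8
37 19 -3
-15 -24 28
-11 14 48

Output[0,0]: The receptive field on the input at this output position is [0 -5 -2 / -2 9 -2]. Elementwise product with the kernel and sum: 0·-2 + -5·1 + -2·-1 + -2·3 + 9·3 + -2·-2.
Output[0,1]: The receptive field on the input at this output position is [-2 9 8 / -2 -1 5]. Elementwise product with the kernel and sum: -2·-2 + 9·1 + 8·-1 + -2·3 + -1·3 + 5·-2.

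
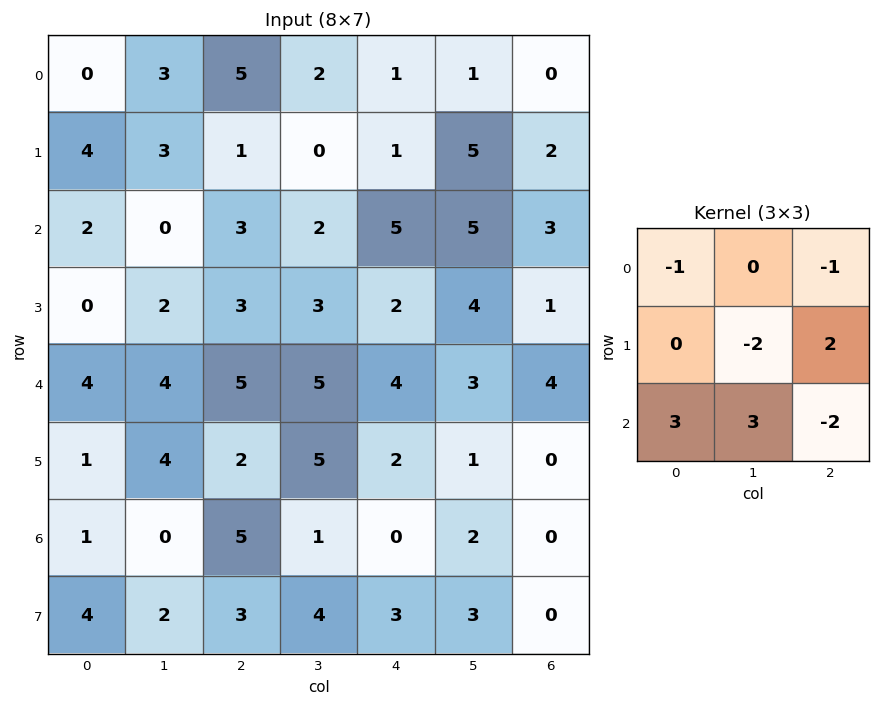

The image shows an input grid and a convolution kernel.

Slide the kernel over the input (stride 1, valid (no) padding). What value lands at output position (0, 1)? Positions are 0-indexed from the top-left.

The receptive field on the input at this output position is [3 5 2 / 3 1 0 / 0 3 2]. Elementwise product with the kernel and sum: 3·-1 + 2·-1 + 1·-2 + 0·2 + 0·3 + 3·3 + 2·-2.

-2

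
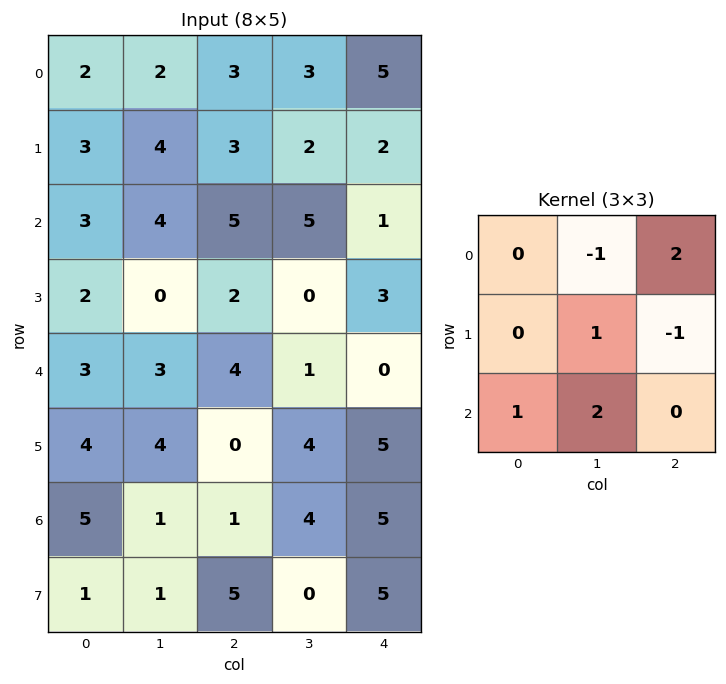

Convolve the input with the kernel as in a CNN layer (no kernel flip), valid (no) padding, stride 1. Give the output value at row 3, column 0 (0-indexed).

15

The receptive field on the input at this output position is [2 0 2 / 3 3 4 / 4 4 0]. Elementwise product with the kernel and sum: 0·-1 + 2·2 + 3·1 + 4·-1 + 4·1 + 4·2.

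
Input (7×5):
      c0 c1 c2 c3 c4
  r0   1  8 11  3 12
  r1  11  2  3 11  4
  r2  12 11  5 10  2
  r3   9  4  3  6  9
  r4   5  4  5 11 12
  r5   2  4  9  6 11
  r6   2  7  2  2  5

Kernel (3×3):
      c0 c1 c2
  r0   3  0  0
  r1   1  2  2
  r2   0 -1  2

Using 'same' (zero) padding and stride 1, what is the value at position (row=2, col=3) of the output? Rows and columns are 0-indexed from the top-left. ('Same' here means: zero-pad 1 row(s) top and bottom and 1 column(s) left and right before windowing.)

50

The receptive field on the zero-padded input at this output position is [3 11 4 / 5 10 2 / 3 6 9]. Elementwise product with the kernel and sum: 3·3 + 5·1 + 10·2 + 2·2 + 6·-1 + 9·2.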